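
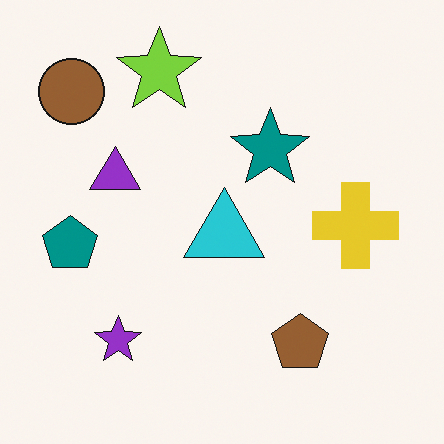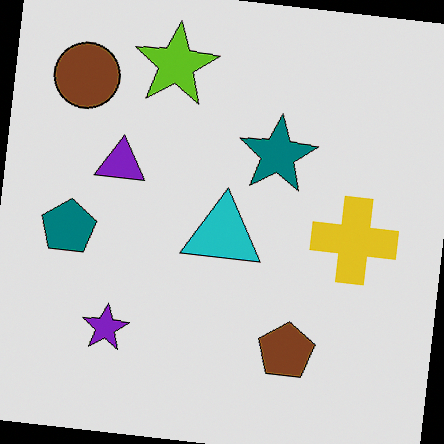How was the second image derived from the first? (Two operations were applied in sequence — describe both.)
This is the original image rotated clockwise by a small amount, then moderately posterized.

Every shape is tilted by the same angle and the image corners show triangular fill wedges — a whole-image rotation by a non-right angle. Each flat color has snapped to a coarser quantized level — most visibly, the near-white background has dropped to a flat grey.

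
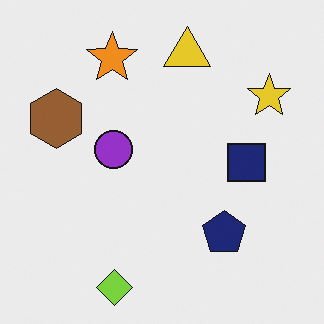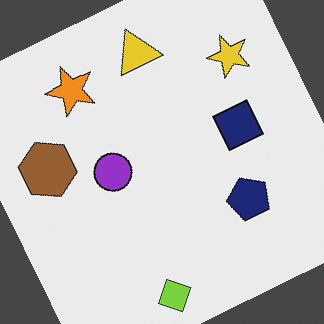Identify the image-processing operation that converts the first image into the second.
Rotated counter-clockwise by a clearly visible amount.

Every shape is tilted by the same angle and the image corners show triangular fill wedges — a whole-image rotation by a non-right angle.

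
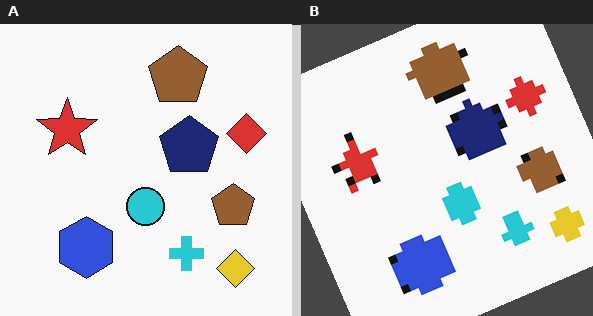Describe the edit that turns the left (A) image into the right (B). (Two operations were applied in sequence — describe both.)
The transformation is: moderately pixelated, then rotated counter-clockwise by a clearly visible amount.

Shapes are reduced to large square blocks; fine edges and outlines are lost — a downscale-then-upscale (mosaic) effect. Every shape is tilted by the same angle and the image corners show triangular fill wedges — a whole-image rotation by a non-right angle.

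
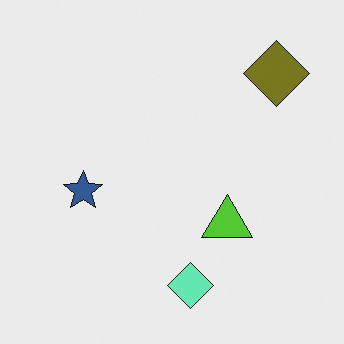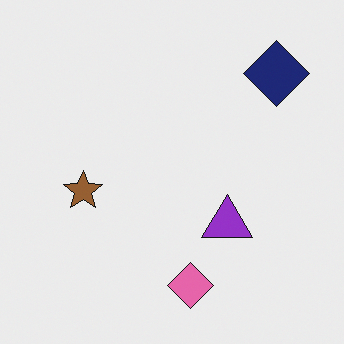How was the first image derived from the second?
The transformation is: hue-shifted through roughly half the color wheel.

Every shape's color has rotated by the same amount around the hue wheel — a uniform hue shift.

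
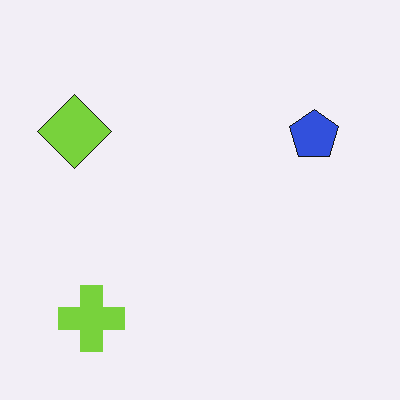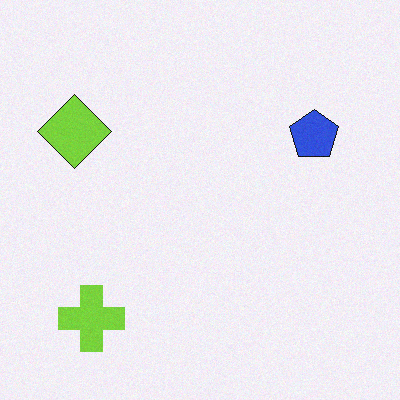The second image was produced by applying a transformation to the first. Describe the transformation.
This is the original image degraded with subtle gaussian noise.

Random speckle covers the whole image, including the flat background.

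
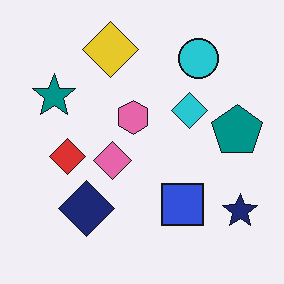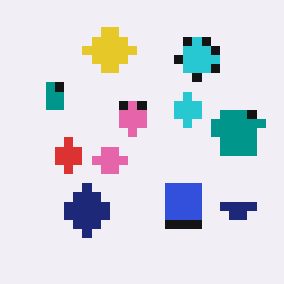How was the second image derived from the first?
The transformation is: coarsely pixelated.

Shapes are reduced to large square blocks; fine edges and outlines are lost — a downscale-then-upscale (mosaic) effect.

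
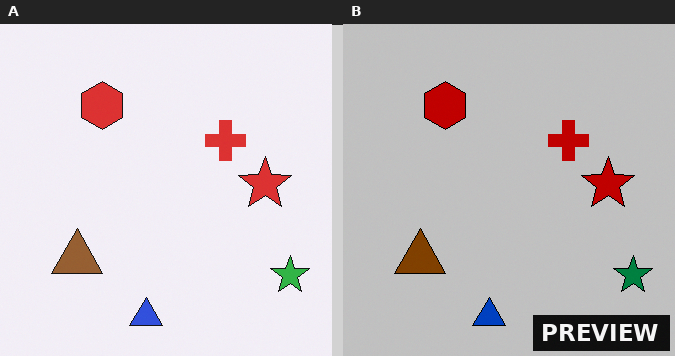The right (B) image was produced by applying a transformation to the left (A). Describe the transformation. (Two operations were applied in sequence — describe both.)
The right (B) image is the left (A) heavily posterized to just a handful of flat colors, then watermarked with the text "PREVIEW" in the lower-right corner.

Each flat color has snapped to a coarser quantized level — most visibly, the near-white background has dropped to a flat grey. A dark label reading "PREVIEW" appears in the lower-right corner.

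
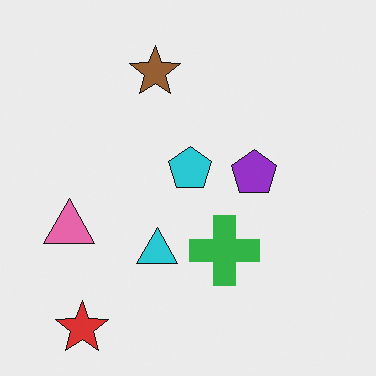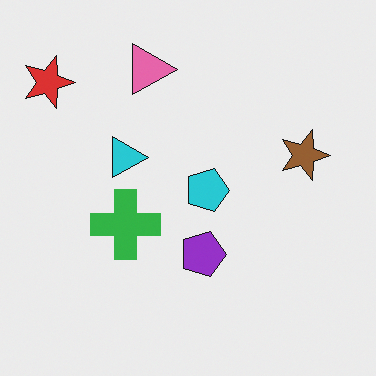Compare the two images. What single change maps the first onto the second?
This is the original image rotated 90° clockwise.

The red star sits in the bottom-left of the first image and the top-left of the second — consistent with a whole-image 90° clockwise rotation.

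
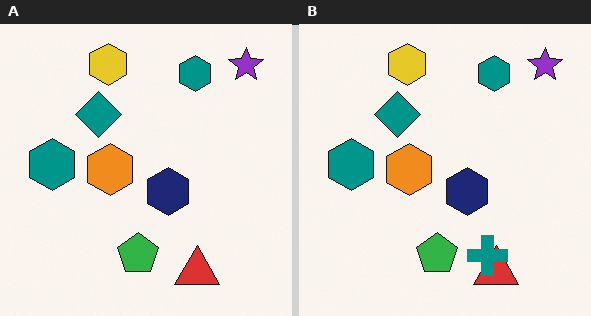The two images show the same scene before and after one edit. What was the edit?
The image was overlaid with an additional teal cross.

A teal cross appears in the right (B) image that is absent from the left (A).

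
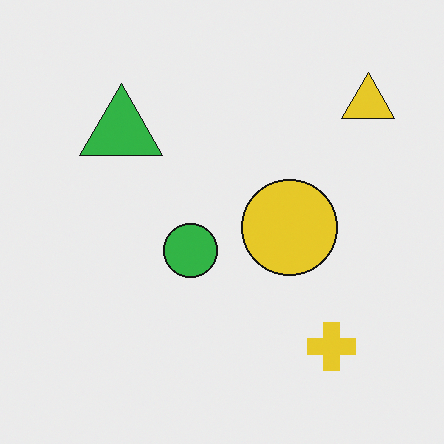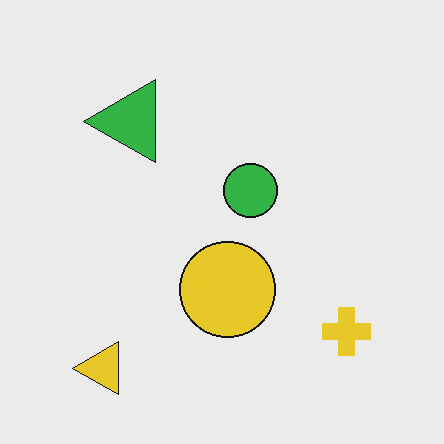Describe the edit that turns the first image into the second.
Transposed (reflected across the top-left ↔ bottom-right diagonal).

Shapes have swapped their row and column positions — what was in the top-right is now in the bottom-left — a diagonal reflection.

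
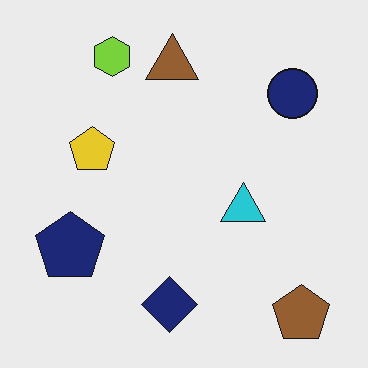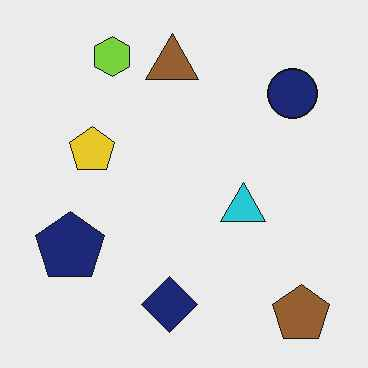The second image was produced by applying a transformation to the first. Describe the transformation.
The transformation is: given moderate JPEG compression.

Blocky 8×8 compression artifacts appear around shape edges and the flat background shows ringing — characteristic JPEG degradation.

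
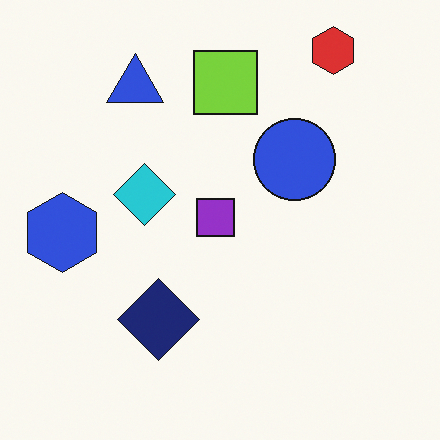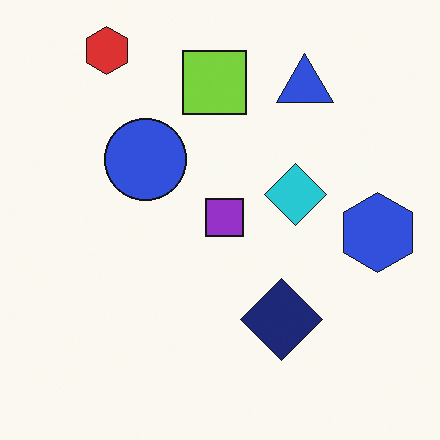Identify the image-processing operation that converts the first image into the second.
The image was flipped horizontally (left ↔ right).

The blue hexagon is in the left of the first image and the right of the second — shapes on opposite sides of the vertical midline have swapped in a mirror flip.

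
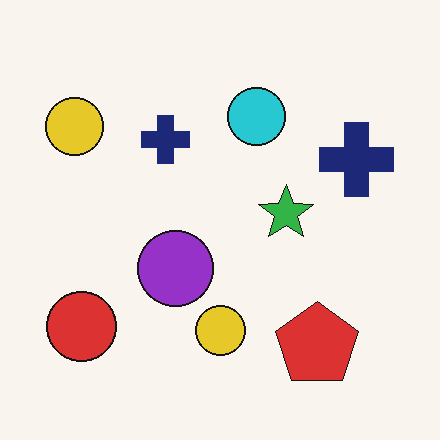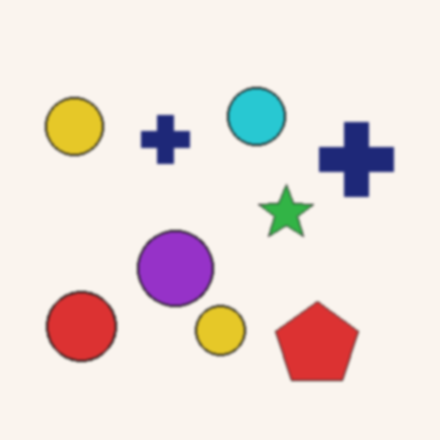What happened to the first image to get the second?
Slightly softened.

Shape edges and outlines are uniformly softened across the whole image.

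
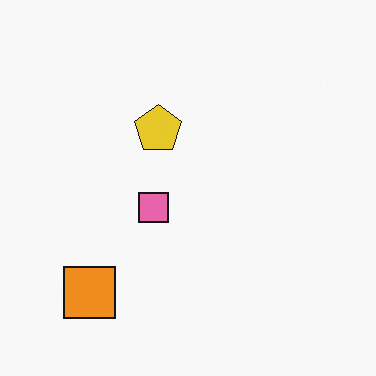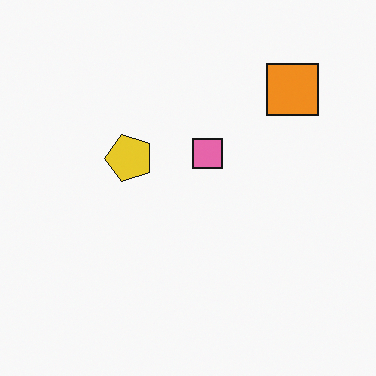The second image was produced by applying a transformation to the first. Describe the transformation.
The transformation is: transposed (reflected across the top-left ↔ bottom-right diagonal).

Shapes have swapped their row and column positions — what was in the top-right is now in the bottom-left — a diagonal reflection.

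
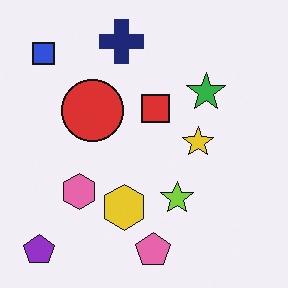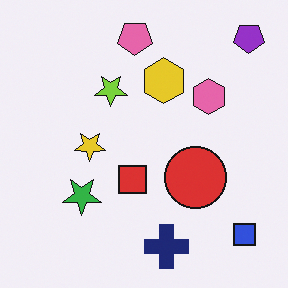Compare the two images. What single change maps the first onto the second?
The image was rotated 180°.

The purple pentagon sits in the bottom-left of the first image and the top-right of the second — consistent with a whole-image 180° rotation.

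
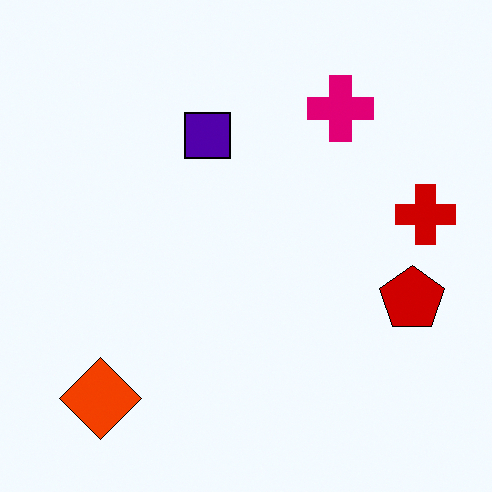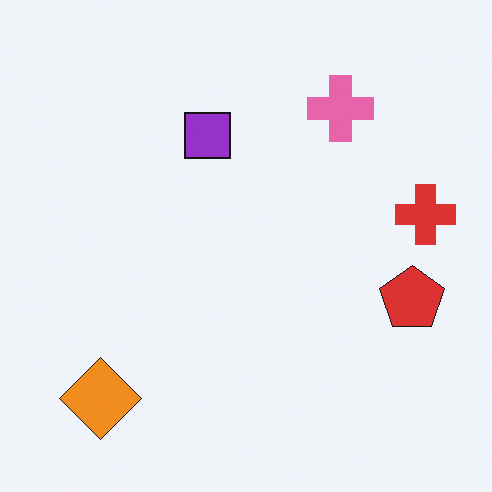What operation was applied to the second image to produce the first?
The image was boosted in contrast.

Tones are pushed away from mid-grey across the whole image — a global contrast change.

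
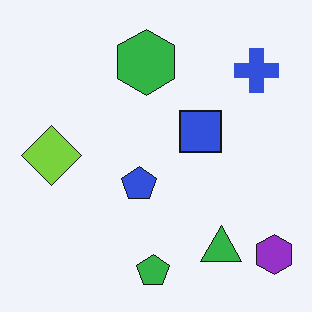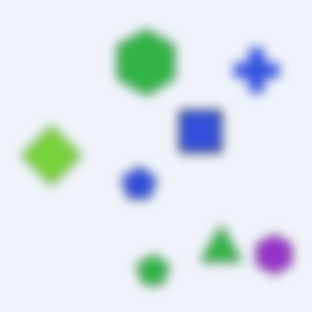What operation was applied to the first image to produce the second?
It was heavily blurred.

Shape edges and outlines are uniformly softened across the whole image.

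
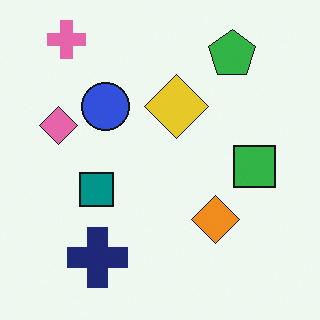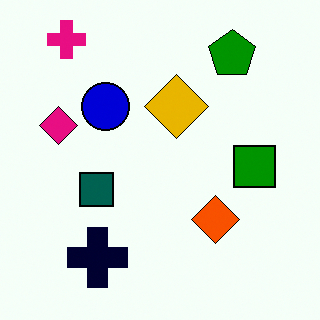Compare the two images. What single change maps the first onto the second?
The transformation is: given much higher contrast.

Tones are pushed away from mid-grey across the whole image — a global contrast change.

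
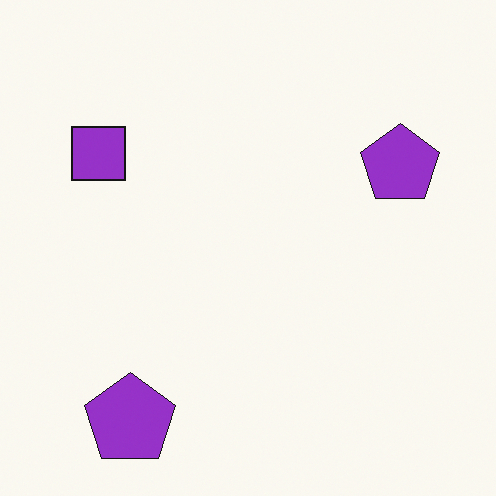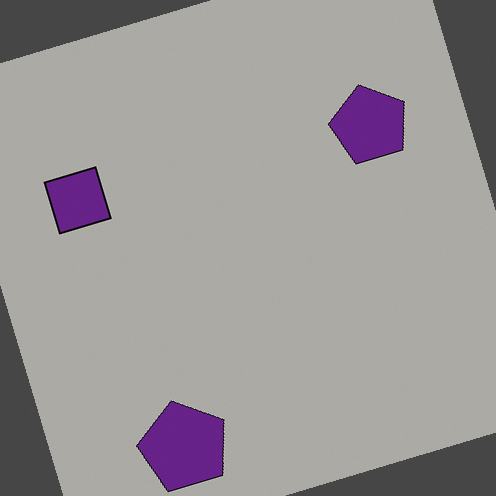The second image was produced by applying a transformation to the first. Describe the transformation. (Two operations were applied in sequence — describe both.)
The image was noticeably darkened, then rotated counter-clockwise by a moderate amount.

Every pixel — background and shapes alike — is uniformly darkened. Every shape is tilted by the same angle and the image corners show triangular fill wedges — a whole-image rotation by a non-right angle.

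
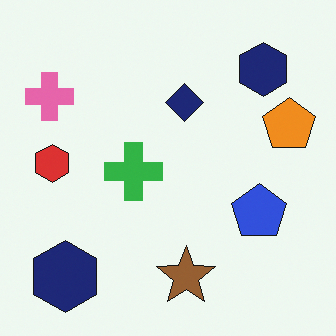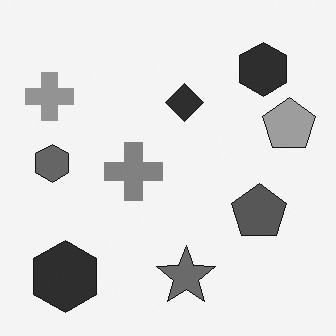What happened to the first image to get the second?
The image was converted to grayscale.

All color is removed — every shape is now a shade of grey.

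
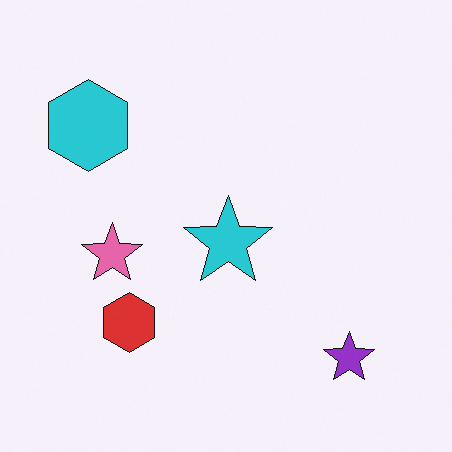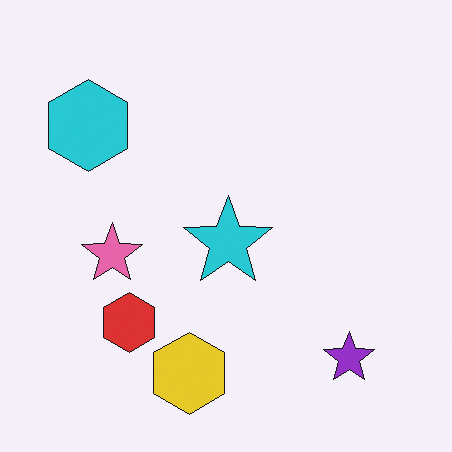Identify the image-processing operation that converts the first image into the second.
The image was overlaid with an additional yellow hexagon.

A yellow hexagon appears in the second image that is absent from the first.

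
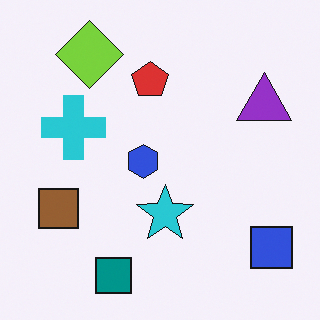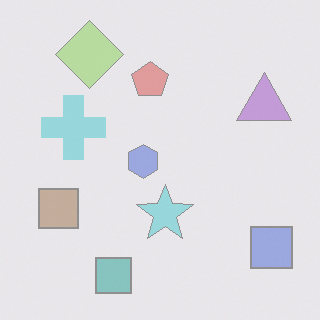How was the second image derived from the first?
The second image is the first washed out (contrast reduced).

Tones are pushed toward mid-grey across the whole image — a global contrast change.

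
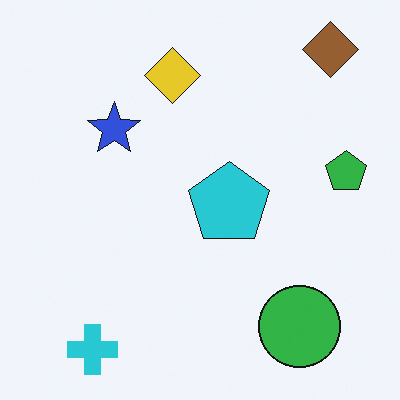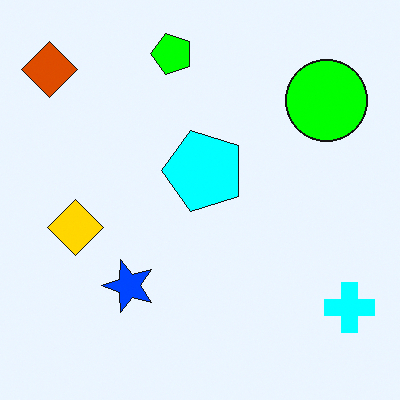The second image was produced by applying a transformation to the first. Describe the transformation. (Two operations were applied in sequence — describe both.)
The image was made much more vivid (saturation change), then rotated 90° counter-clockwise.

All colors are more vivid — a global saturation change. The brown diamond sits in the top-right of the first image and the top-left of the second — consistent with a whole-image 90° counter-clockwise rotation.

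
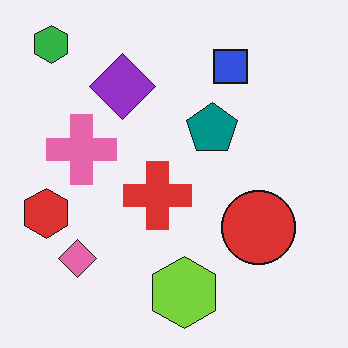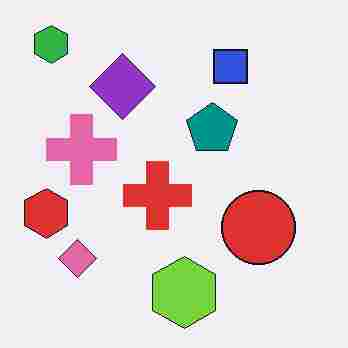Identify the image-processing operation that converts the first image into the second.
Degraded with heavy JPEG compression.

Blocky 8×8 compression artifacts appear around shape edges and the flat background shows ringing — characteristic JPEG degradation.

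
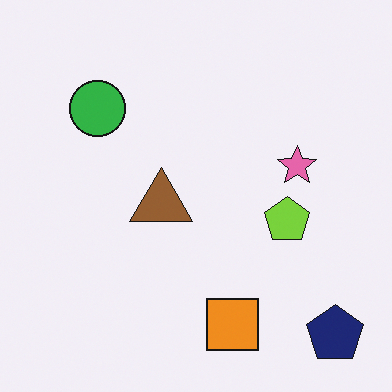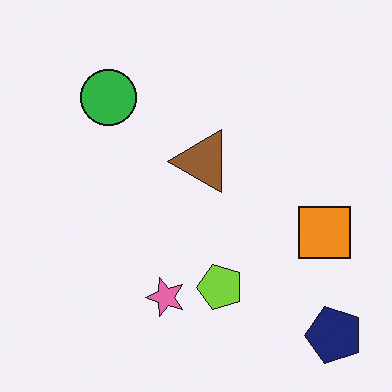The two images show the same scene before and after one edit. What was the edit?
It was transposed (reflected across the top-left ↔ bottom-right diagonal).

Shapes have swapped their row and column positions — what was in the top-right is now in the bottom-left — a diagonal reflection.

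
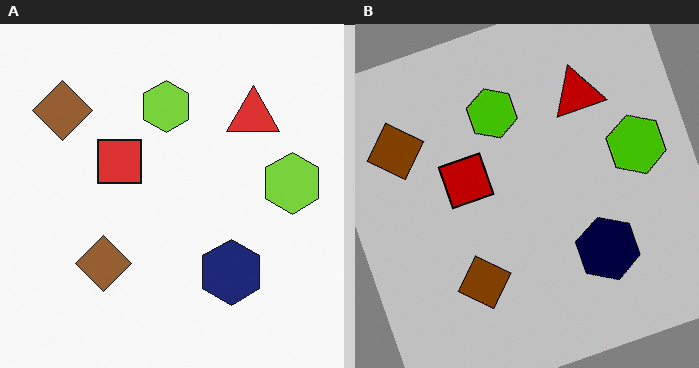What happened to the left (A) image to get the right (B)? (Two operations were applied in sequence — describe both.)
Rotated counter-clockwise by a clearly visible amount, then aggressively posterized.

Every shape is tilted by the same angle and the image corners show triangular fill wedges — a whole-image rotation by a non-right angle. Each flat color has snapped to a coarser quantized level — most visibly, the near-white background has dropped to a flat grey.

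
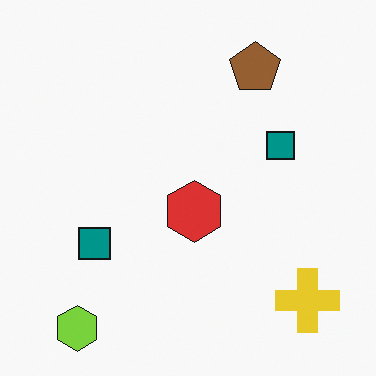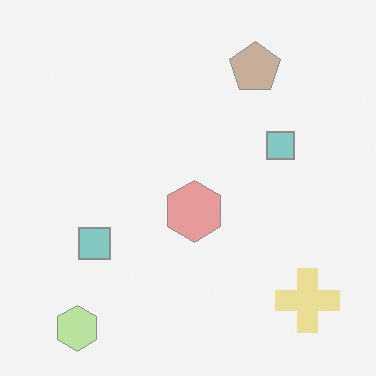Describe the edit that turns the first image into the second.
This is the original image given much lower contrast.

Tones are pushed toward mid-grey across the whole image — a global contrast change.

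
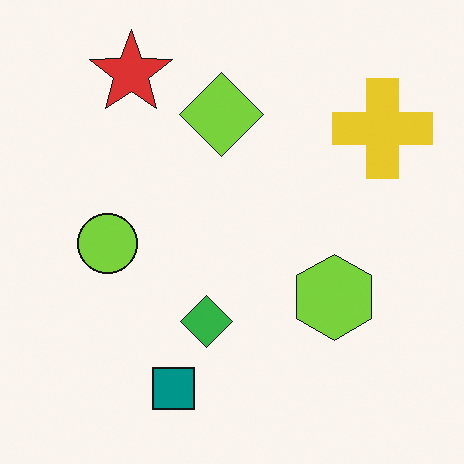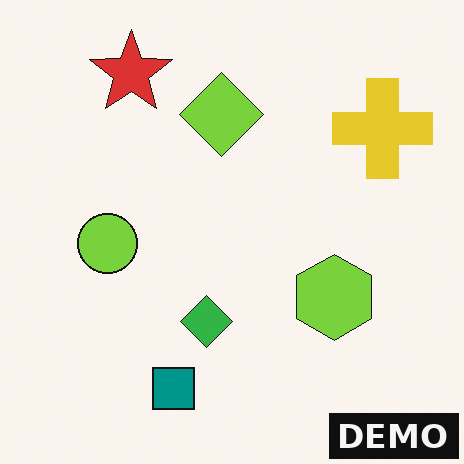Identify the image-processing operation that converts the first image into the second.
This is the original image watermarked with the text "DEMO" in the lower-right corner.

A dark label reading "DEMO" appears in the lower-right corner.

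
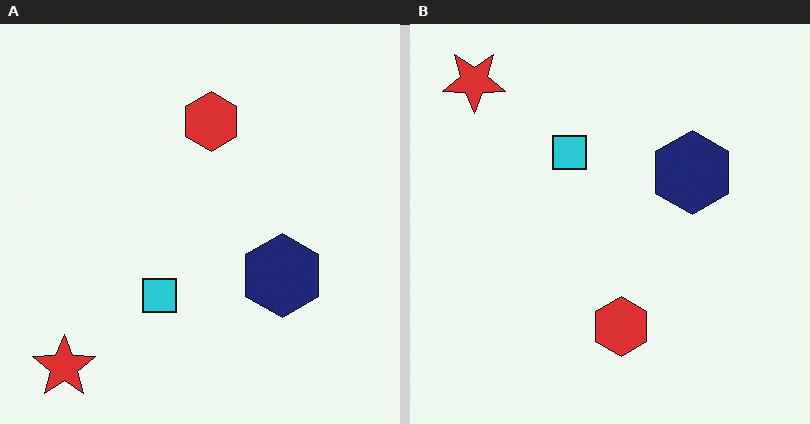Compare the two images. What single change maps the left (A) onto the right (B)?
The image was flipped vertically (top ↔ bottom).

The red star is in the bottom-left of the left (A) image and the top-left of the right (B) — shapes on opposite sides of the horizontal midline have swapped in a mirror flip.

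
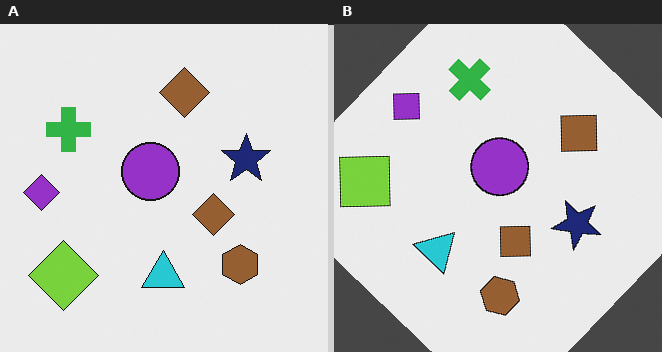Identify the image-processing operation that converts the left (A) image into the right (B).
Rotated clockwise by a large amount — several tens of degrees.

Every shape is tilted by the same angle and the image corners show triangular fill wedges — a whole-image rotation by a non-right angle.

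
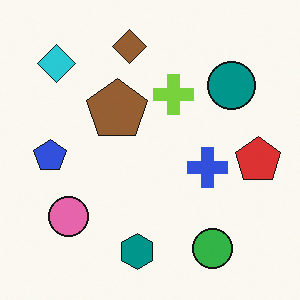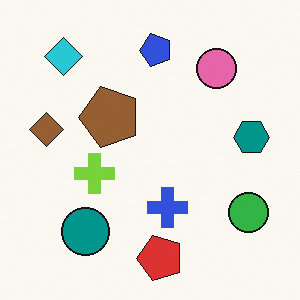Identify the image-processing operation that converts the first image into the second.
The image was transposed (reflected across the top-left ↔ bottom-right diagonal).

Shapes have swapped their row and column positions — what was in the top-right is now in the bottom-left — a diagonal reflection.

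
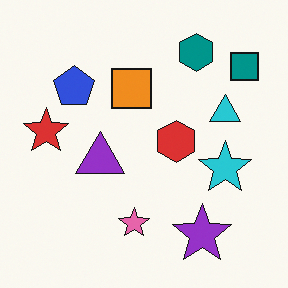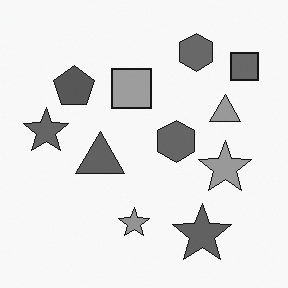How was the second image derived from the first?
The transformation is: converted to grayscale.

All color is removed — every shape is now a shade of grey.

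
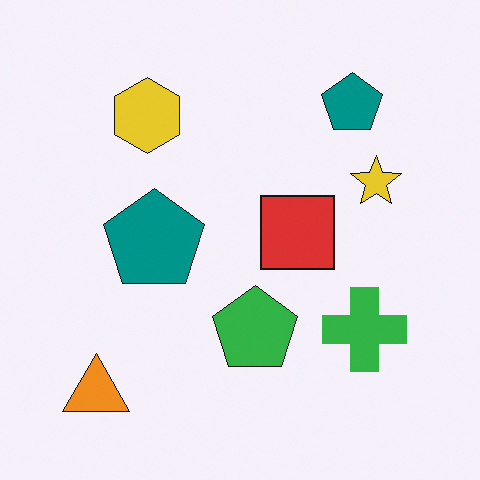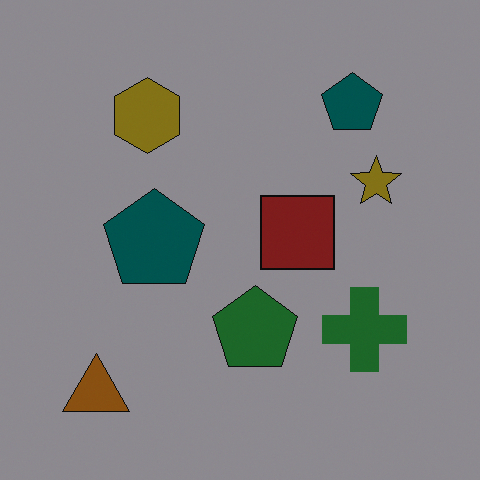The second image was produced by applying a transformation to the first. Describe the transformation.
The image was substantially darkened.

Every pixel — background and shapes alike — is uniformly darkened.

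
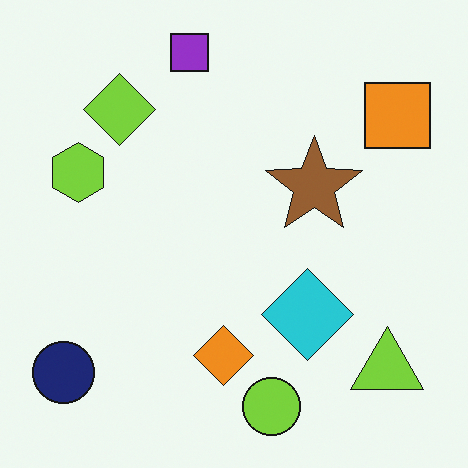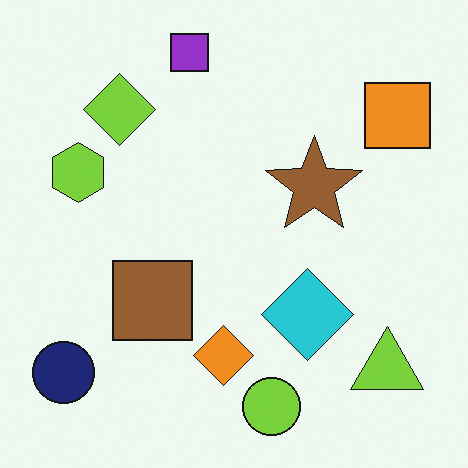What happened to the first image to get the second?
The image was overlaid with an additional brown square.

A brown square appears in the second image that is absent from the first.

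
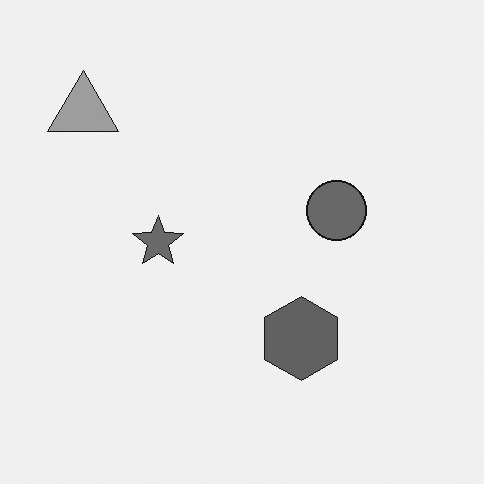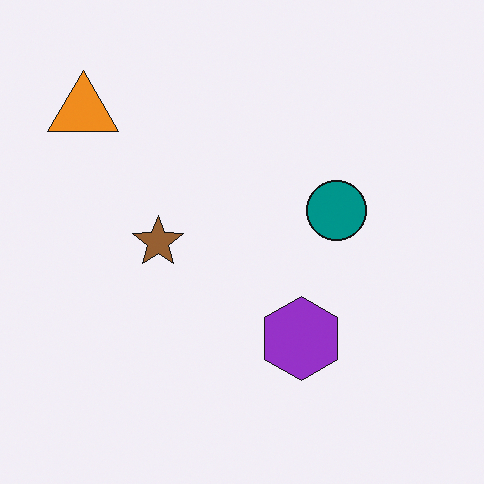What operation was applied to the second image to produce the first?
This is the original image converted to grayscale.

All color is removed — every shape is now a shade of grey.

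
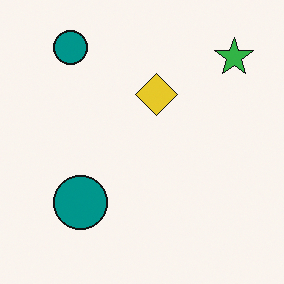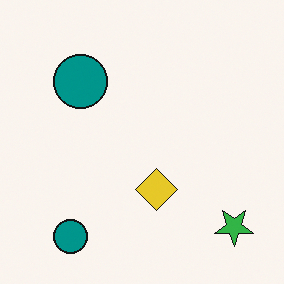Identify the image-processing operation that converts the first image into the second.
The image was flipped vertically (top ↔ bottom).

The green star is in the top-right of the first image and the bottom-right of the second — shapes on opposite sides of the horizontal midline have swapped in a mirror flip.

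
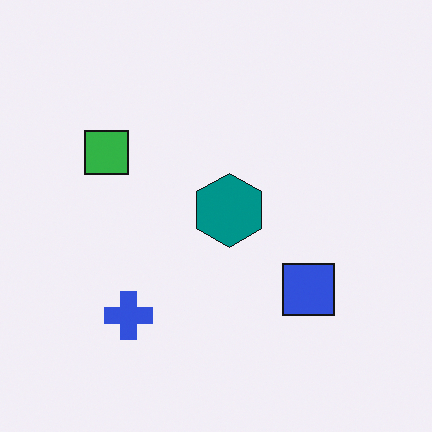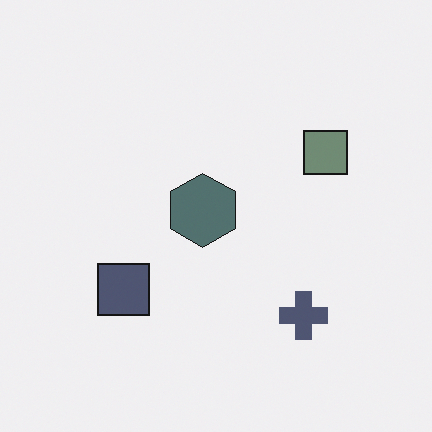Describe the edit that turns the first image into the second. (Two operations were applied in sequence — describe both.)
It was heavily desaturated, then flipped horizontally (left ↔ right).

All colors are more muted and greyish — a global saturation change. The green square is in the left of the first image and the right of the second — shapes on opposite sides of the vertical midline have swapped in a mirror flip.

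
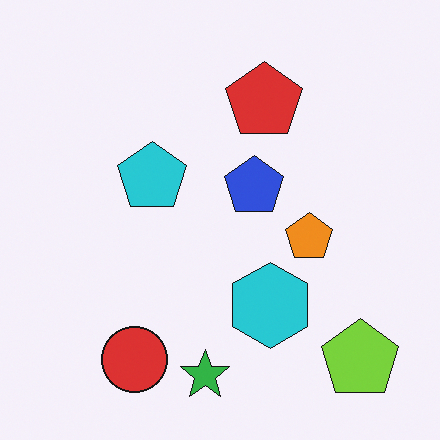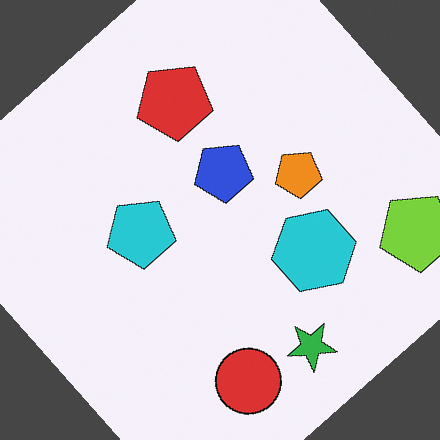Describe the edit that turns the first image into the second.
This is the original image rotated counter-clockwise by a large amount — several tens of degrees.

Every shape is tilted by the same angle and the image corners show triangular fill wedges — a whole-image rotation by a non-right angle.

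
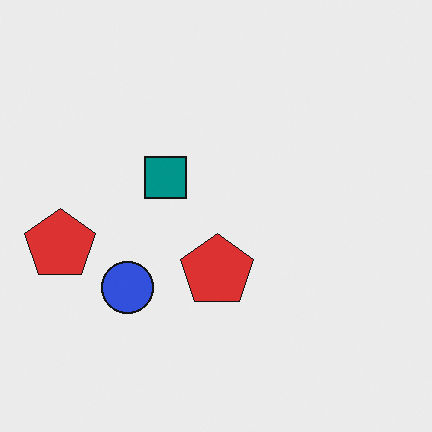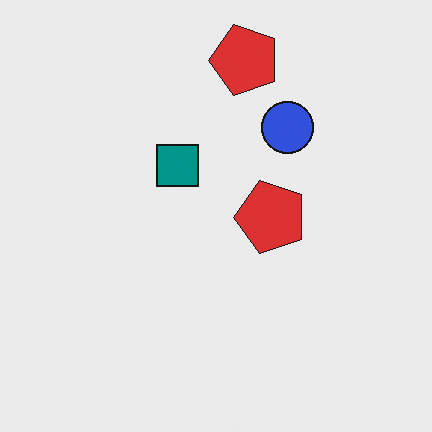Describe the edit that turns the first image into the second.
Transposed (reflected across the top-left ↔ bottom-right diagonal).

Shapes have swapped their row and column positions — what was in the top-right is now in the bottom-left — a diagonal reflection.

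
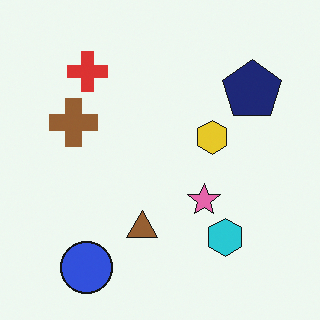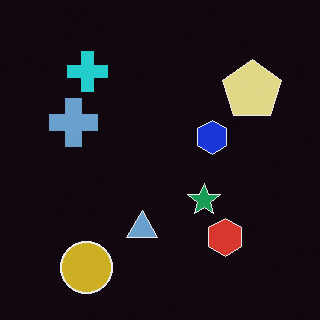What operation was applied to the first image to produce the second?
The transformation is: color-inverted (negative).

The light background has become dark and every shape's color is its complement — a photographic negative.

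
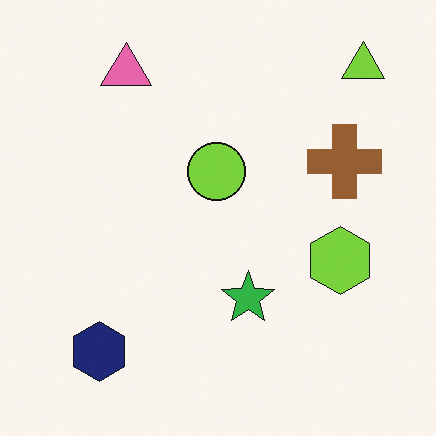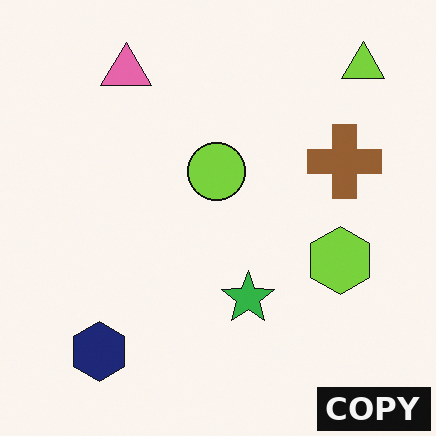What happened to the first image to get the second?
The second image is the first watermarked with the text "COPY" in the lower-right corner.

A dark label reading "COPY" appears in the lower-right corner.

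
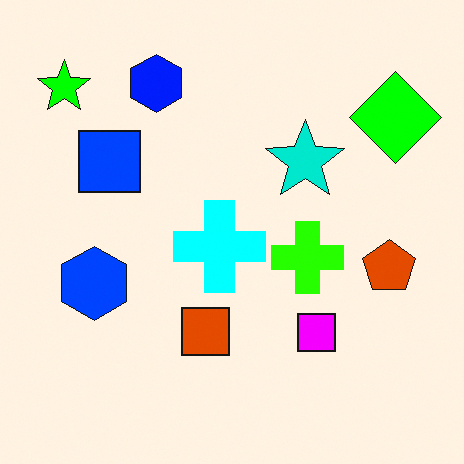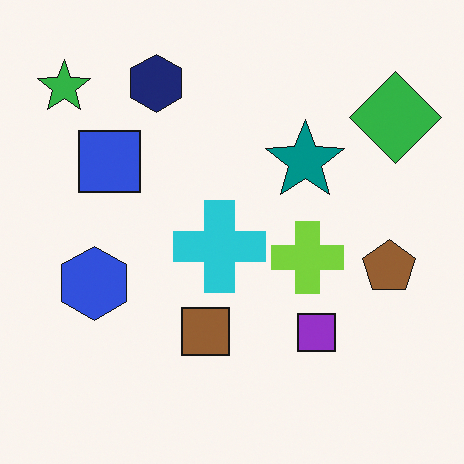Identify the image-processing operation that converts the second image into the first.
The image was heavily oversaturated.

All colors are more vivid — a global saturation change.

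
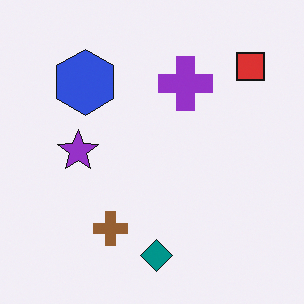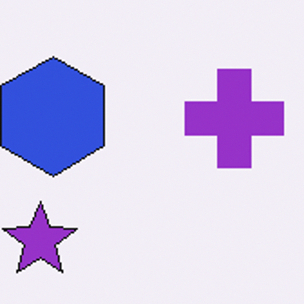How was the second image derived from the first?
The second image is the first cropped to a noticeably smaller region and rescaled.

The visible shapes are larger and the field of view is narrower; shapes near the original edges may be partly or wholly outside the frame — a crop-and-rescale.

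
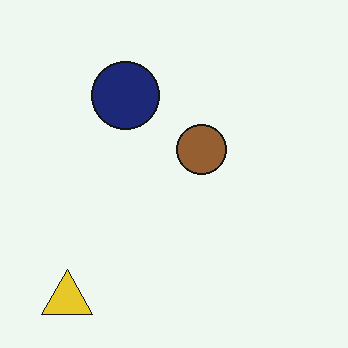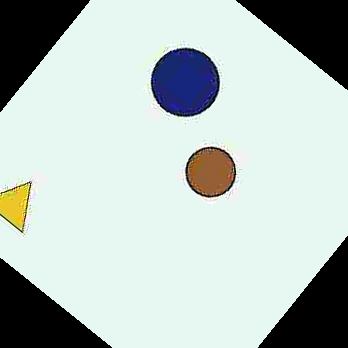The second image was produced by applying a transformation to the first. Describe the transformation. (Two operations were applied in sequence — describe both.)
Heavily JPEG-compressed with obvious blocking artifacts, then rotated clockwise by a large amount — several tens of degrees.

Blocky 8×8 compression artifacts appear around shape edges and the flat background shows ringing — characteristic JPEG degradation. Every shape is tilted by the same angle and the image corners show triangular fill wedges — a whole-image rotation by a non-right angle.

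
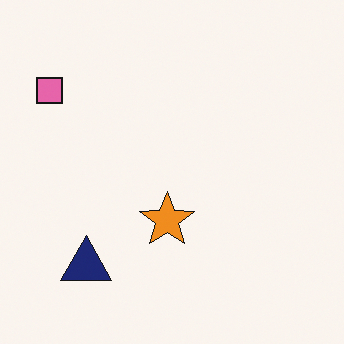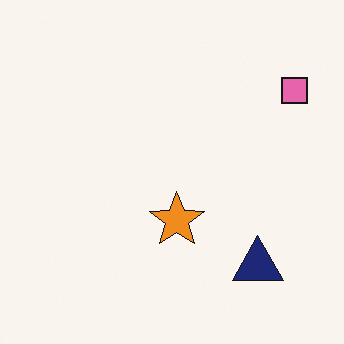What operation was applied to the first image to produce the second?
It was flipped horizontally (left ↔ right).

The pink square is in the top-left of the first image and the top-right of the second — shapes on opposite sides of the vertical midline have swapped in a mirror flip.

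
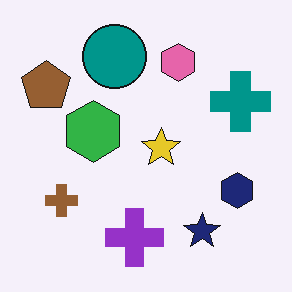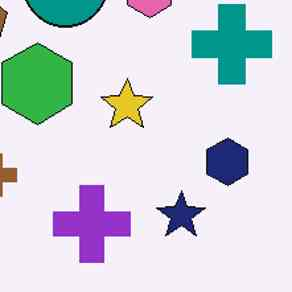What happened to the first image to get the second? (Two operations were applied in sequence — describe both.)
The image was cropped slightly and scaled back up, then JPEG-compressed with visible artifacts.

The visible shapes are larger and the field of view is narrower; shapes near the original edges may be partly or wholly outside the frame — a crop-and-rescale. Blocky 8×8 compression artifacts appear around shape edges and the flat background shows ringing — characteristic JPEG degradation.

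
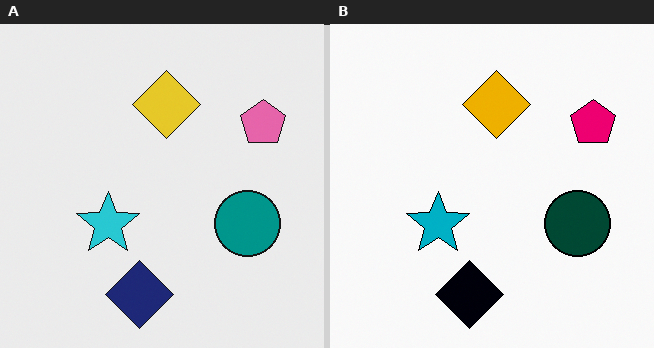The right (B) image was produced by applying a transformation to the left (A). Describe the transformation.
The transformation is: given much higher contrast.

Tones are pushed away from mid-grey across the whole image — a global contrast change.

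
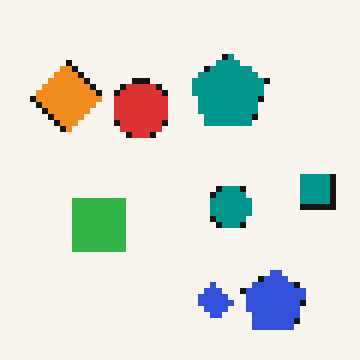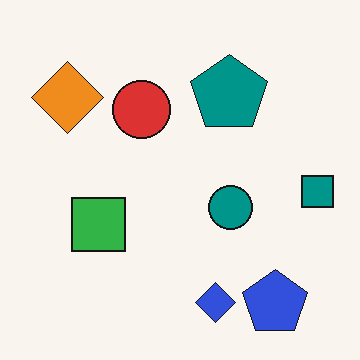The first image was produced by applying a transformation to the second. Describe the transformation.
The image was moderately pixelated.

Shapes are reduced to large square blocks; fine edges and outlines are lost — a downscale-then-upscale (mosaic) effect.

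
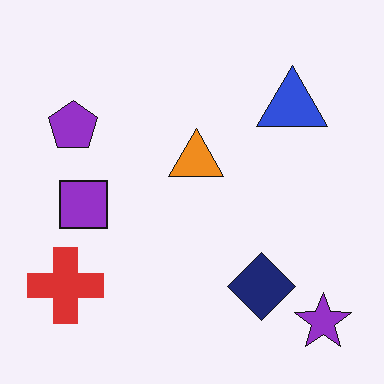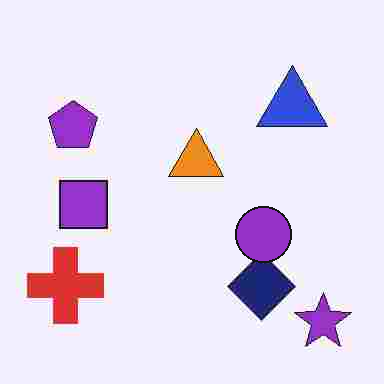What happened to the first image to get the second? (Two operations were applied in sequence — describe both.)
The image was degraded with heavy JPEG compression, then overlaid with an additional purple circle.

Blocky 8×8 compression artifacts appear around shape edges and the flat background shows ringing — characteristic JPEG degradation. A purple circle appears in the second image that is absent from the first.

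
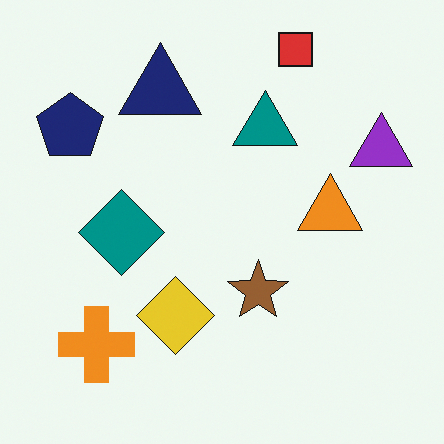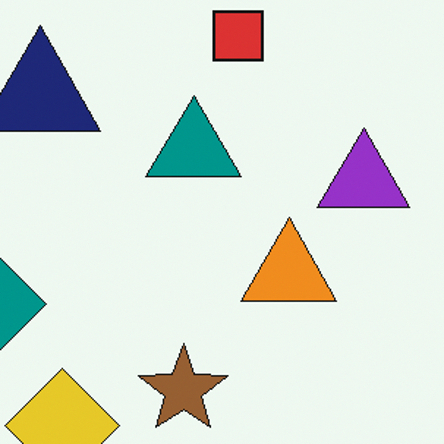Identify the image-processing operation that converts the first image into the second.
The image was cropped slightly and scaled back up.

The visible shapes are larger and the field of view is narrower; shapes near the original edges may be partly or wholly outside the frame — a crop-and-rescale.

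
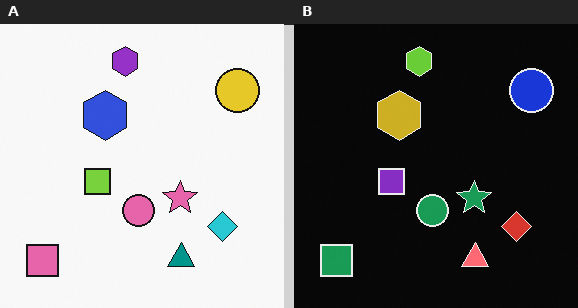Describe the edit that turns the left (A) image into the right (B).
Color-inverted (negative).

The light background has become dark and every shape's color is its complement — a photographic negative.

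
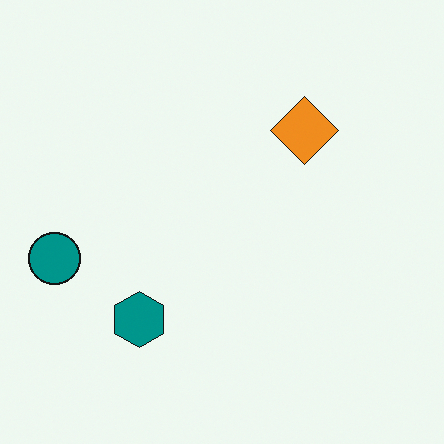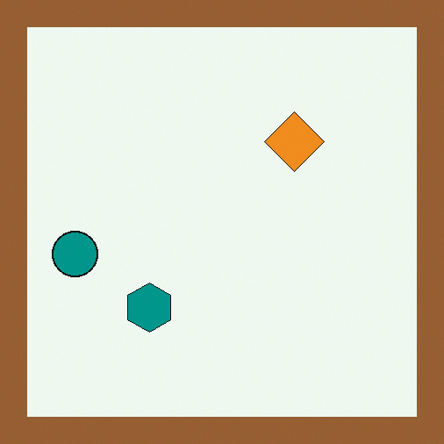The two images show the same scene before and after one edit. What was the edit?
This is the original image framed with a brown border.

A solid brown frame runs around the edge of the second image, with the content slightly shrunk inside it.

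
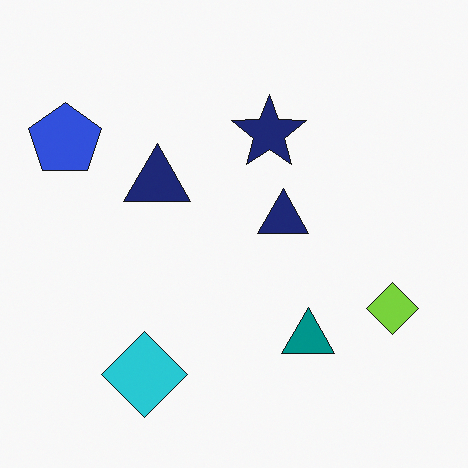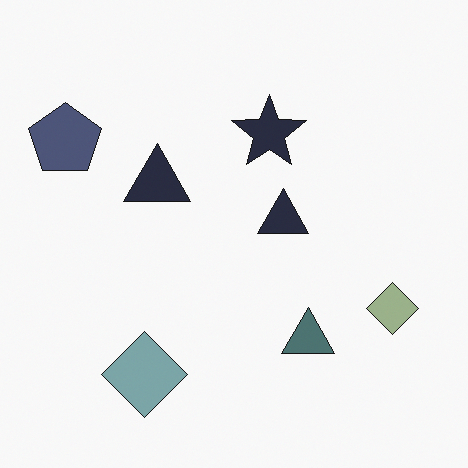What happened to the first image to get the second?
Made much more muted (saturation change).

All colors are more muted and greyish — a global saturation change.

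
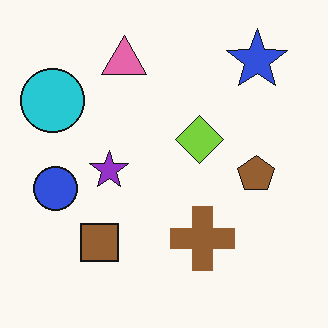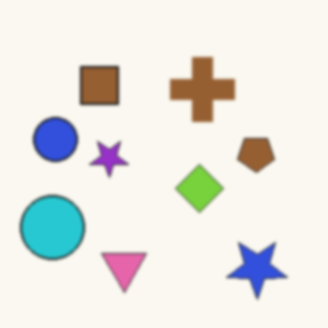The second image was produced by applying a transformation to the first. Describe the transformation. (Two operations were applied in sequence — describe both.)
The second image is the first flipped vertically (top ↔ bottom), then slightly softened.

The blue star is in the top-right of the first image and the bottom-right of the second — shapes on opposite sides of the horizontal midline have swapped in a mirror flip. Shape edges and outlines are uniformly softened across the whole image.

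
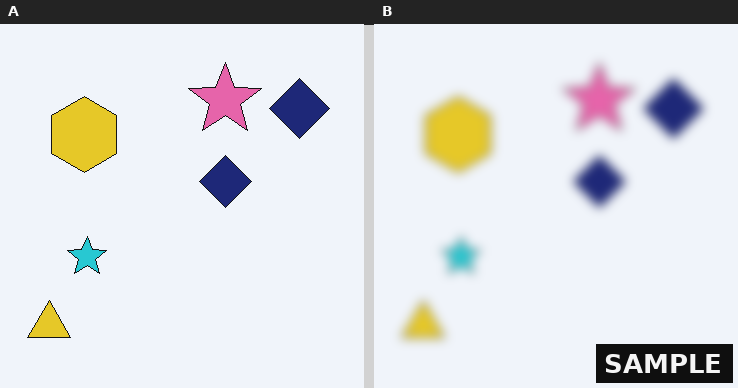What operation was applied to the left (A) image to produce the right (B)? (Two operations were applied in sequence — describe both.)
The right (B) image is the left (A) heavily blurred, then watermarked with the text "SAMPLE" in the lower-right corner.

Shape edges and outlines are uniformly softened across the whole image. A dark label reading "SAMPLE" appears in the lower-right corner.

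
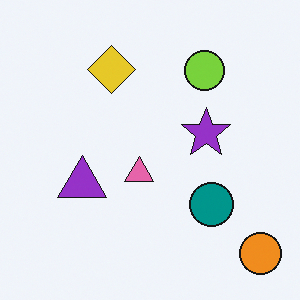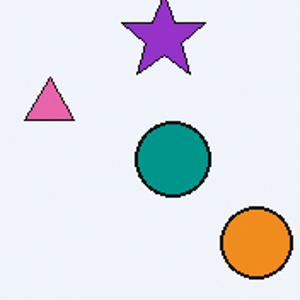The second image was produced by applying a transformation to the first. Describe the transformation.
The second image is the first cropped to a noticeably smaller region and rescaled.

The visible shapes are larger and the field of view is narrower; shapes near the original edges may be partly or wholly outside the frame — a crop-and-rescale.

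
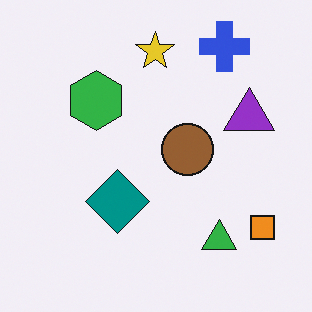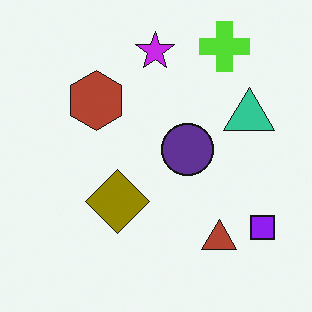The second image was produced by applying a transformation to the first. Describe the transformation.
Hue-shifted by a large amount.

Every shape's color has rotated by the same amount around the hue wheel — a uniform hue shift.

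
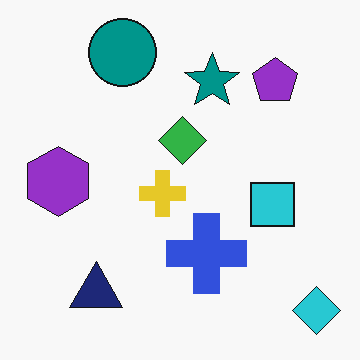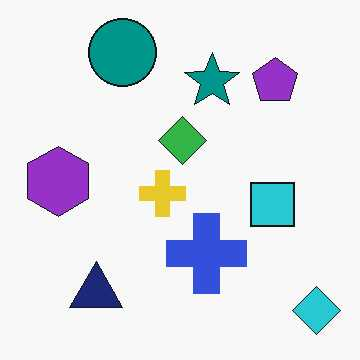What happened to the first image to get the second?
It was JPEG-compressed with visible artifacts.

Blocky 8×8 compression artifacts appear around shape edges and the flat background shows ringing — characteristic JPEG degradation.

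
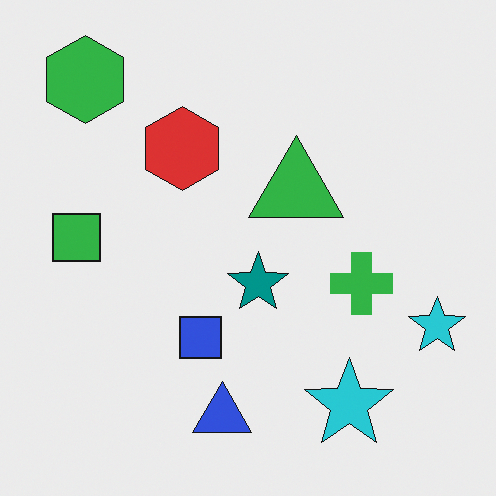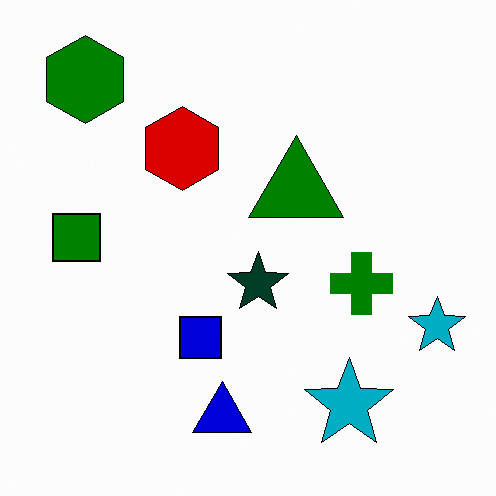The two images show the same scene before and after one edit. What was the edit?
Boosted in contrast.

Tones are pushed away from mid-grey across the whole image — a global contrast change.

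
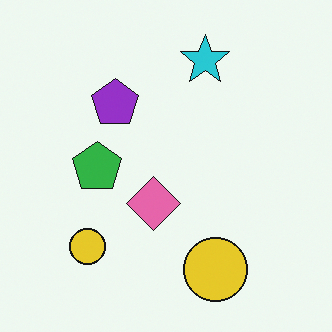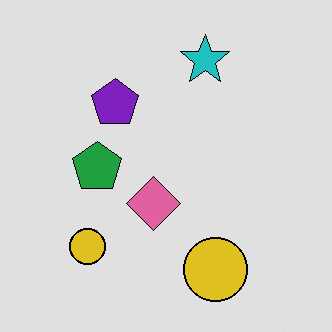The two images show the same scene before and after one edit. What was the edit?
It was posterized to a reduced palette.

Each flat color has snapped to a coarser quantized level — most visibly, the near-white background has dropped to a flat grey.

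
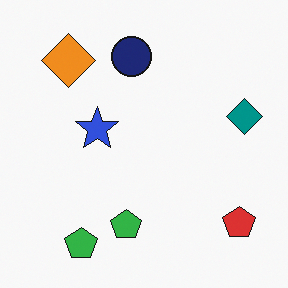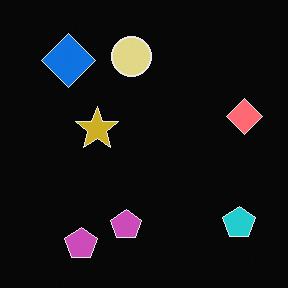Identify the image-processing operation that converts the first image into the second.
It was color-inverted (negative).

The light background has become dark and every shape's color is its complement — a photographic negative.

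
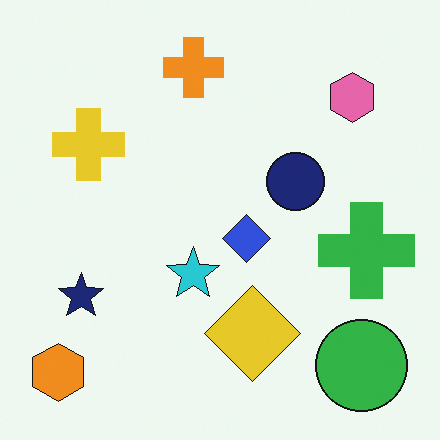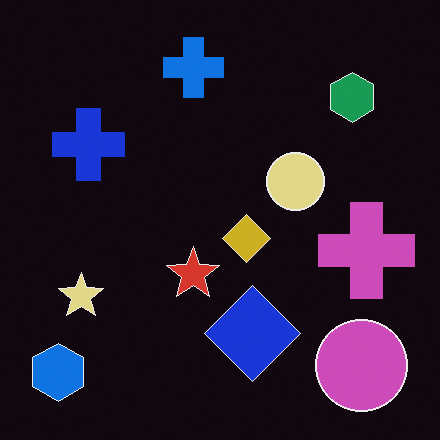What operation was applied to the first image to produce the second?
Color-inverted (negative).

The light background has become dark and every shape's color is its complement — a photographic negative.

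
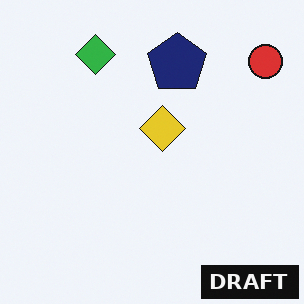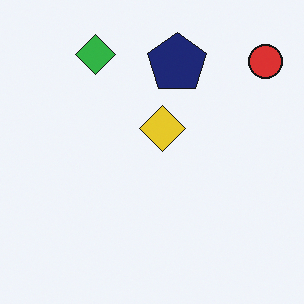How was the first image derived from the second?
Watermarked with the text "DRAFT" in the lower-right corner.

A dark label reading "DRAFT" appears in the lower-right corner.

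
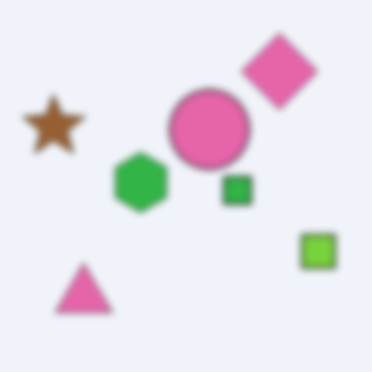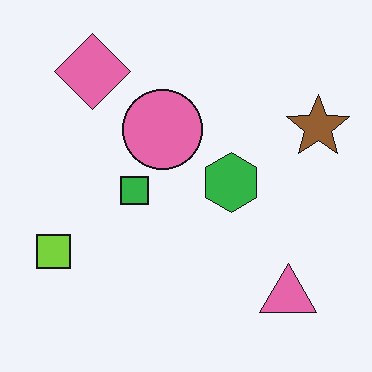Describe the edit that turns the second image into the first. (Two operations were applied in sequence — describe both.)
This is the original image flipped horizontally (left ↔ right), then noticeably gaussian-blurred.

The lime square is in the bottom-left of the second image and the bottom-right of the first — shapes on opposite sides of the vertical midline have swapped in a mirror flip. Shape edges and outlines are uniformly softened across the whole image.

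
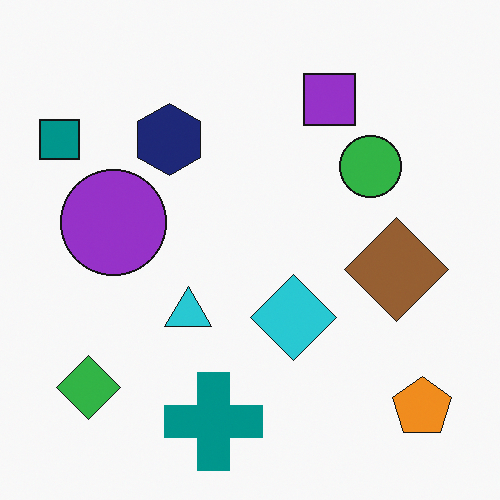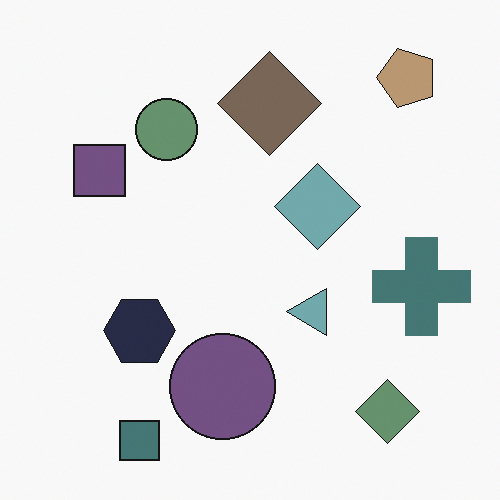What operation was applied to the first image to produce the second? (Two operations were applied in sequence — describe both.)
This is the original image rotated 90° counter-clockwise, then made much more muted (saturation change).

The orange pentagon sits in the bottom-right of the first image and the top-right of the second — consistent with a whole-image 90° counter-clockwise rotation. All colors are more muted and greyish — a global saturation change.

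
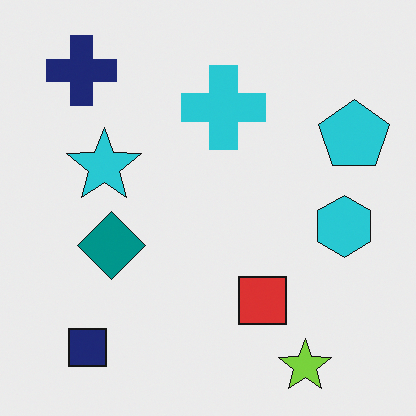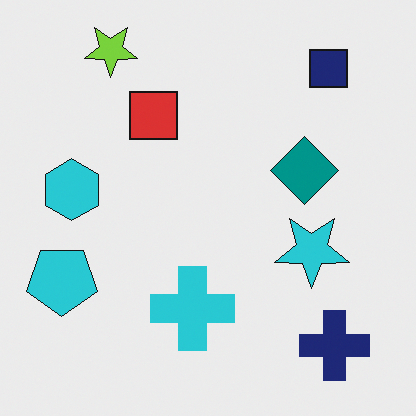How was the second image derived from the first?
The transformation is: rotated 180°.

The navy cross sits in the top-left of the first image and the bottom-right of the second — consistent with a whole-image 180° rotation.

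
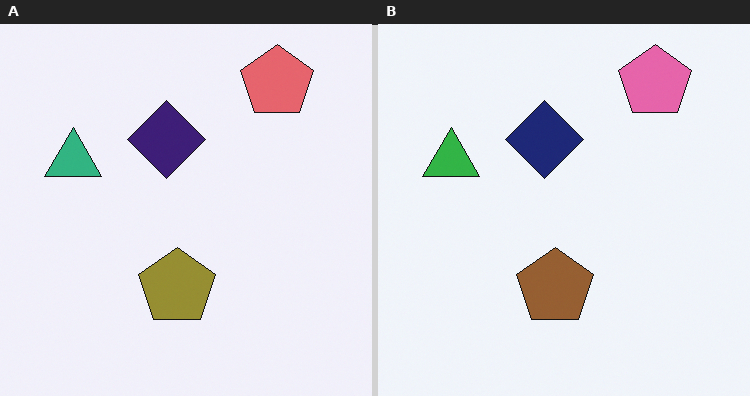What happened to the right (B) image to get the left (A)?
This is the original image hue-shifted by a small amount.

Every shape's color has rotated by the same amount around the hue wheel — a uniform hue shift.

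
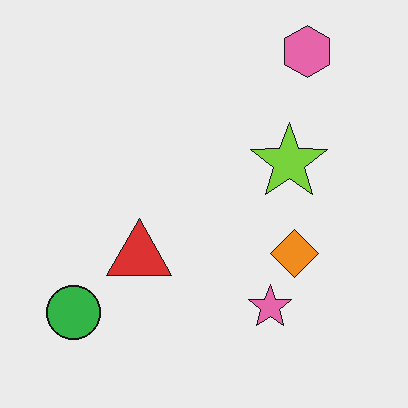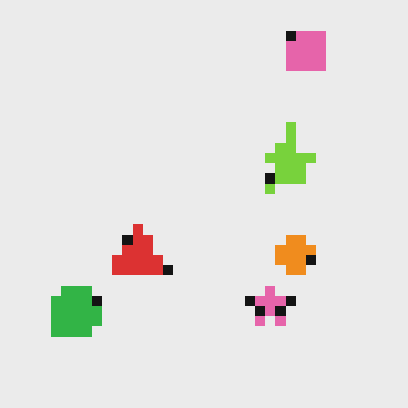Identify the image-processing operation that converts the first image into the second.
The transformation is: heavily pixelated into large blocks.

Shapes are reduced to large square blocks; fine edges and outlines are lost — a downscale-then-upscale (mosaic) effect.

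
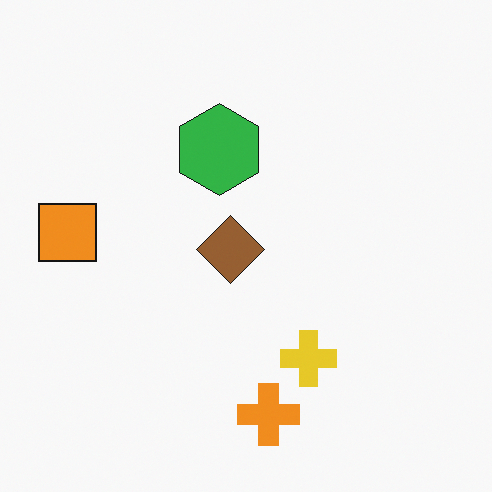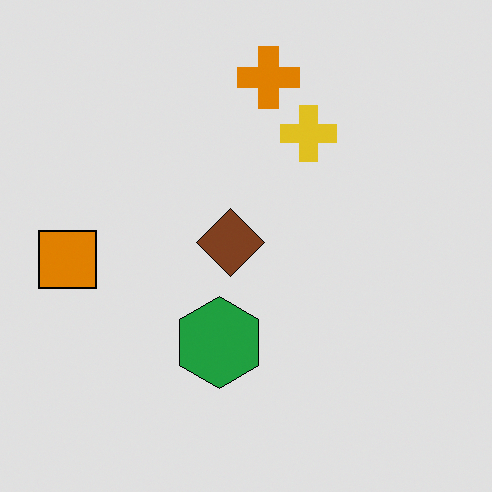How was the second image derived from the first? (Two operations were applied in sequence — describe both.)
Posterized to a reduced palette, then flipped vertically (top ↔ bottom).

Each flat color has snapped to a coarser quantized level — most visibly, the near-white background has dropped to a flat grey. The orange cross is in the bottom of the first image and the top of the second — shapes on opposite sides of the horizontal midline have swapped in a mirror flip.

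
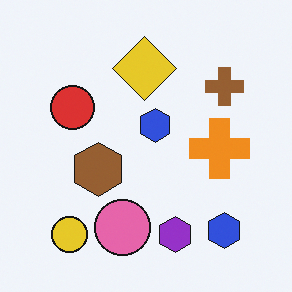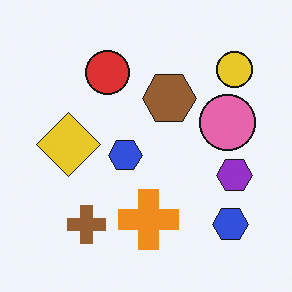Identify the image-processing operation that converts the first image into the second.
The second image is the first transposed (reflected across the top-left ↔ bottom-right diagonal).

Shapes have swapped their row and column positions — what was in the top-right is now in the bottom-left — a diagonal reflection.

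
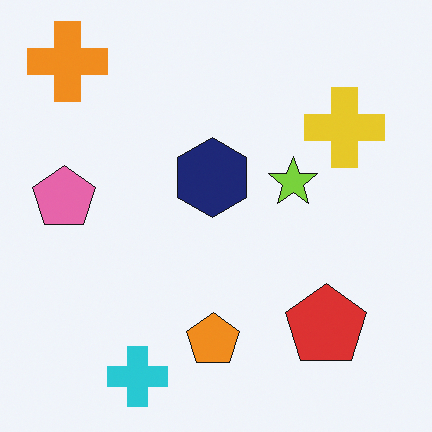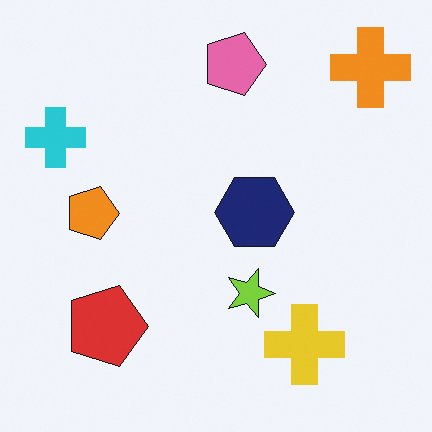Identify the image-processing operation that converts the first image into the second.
It was rotated 90° clockwise.

The orange cross sits in the top-left of the first image and the top-right of the second — consistent with a whole-image 90° clockwise rotation.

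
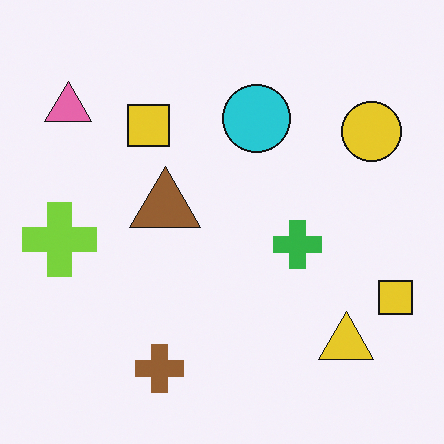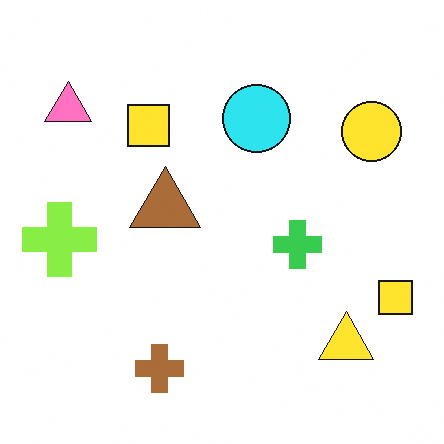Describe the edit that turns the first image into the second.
The second image is the first brightened a little.

Every pixel — background and shapes alike — is uniformly brightened.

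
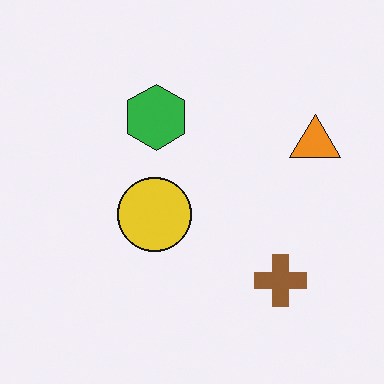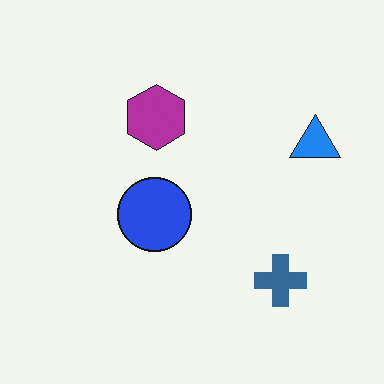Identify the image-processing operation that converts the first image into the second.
The second image is the first hue-shifted by a large amount.

Every shape's color has rotated by the same amount around the hue wheel — a uniform hue shift.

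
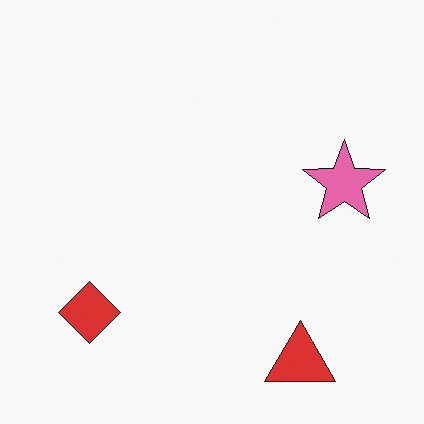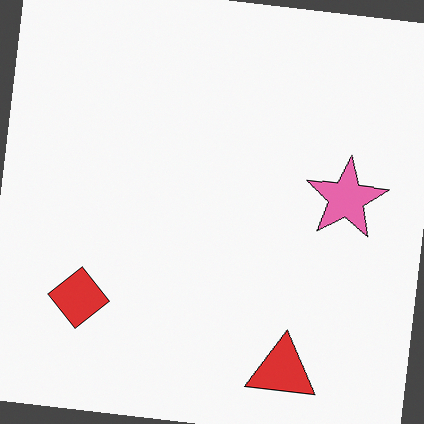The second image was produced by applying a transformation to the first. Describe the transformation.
This is the original image rotated clockwise by a small amount.

Every shape is tilted by the same angle and the image corners show triangular fill wedges — a whole-image rotation by a non-right angle.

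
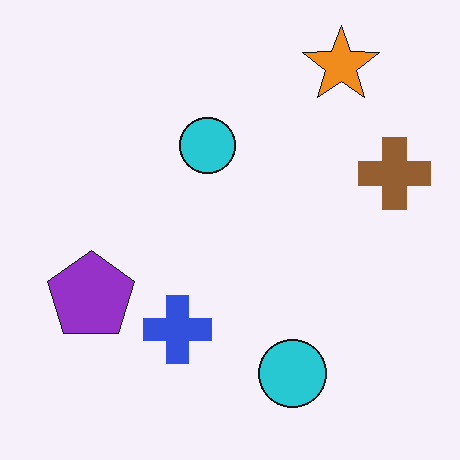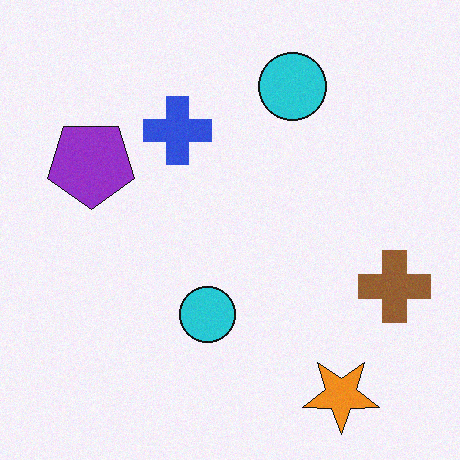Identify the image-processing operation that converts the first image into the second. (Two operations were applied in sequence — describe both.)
Degraded with light additive noise, then flipped vertically (top ↔ bottom).

Random speckle covers the whole image, including the flat background. The orange star is in the top-right of the first image and the bottom-right of the second — shapes on opposite sides of the horizontal midline have swapped in a mirror flip.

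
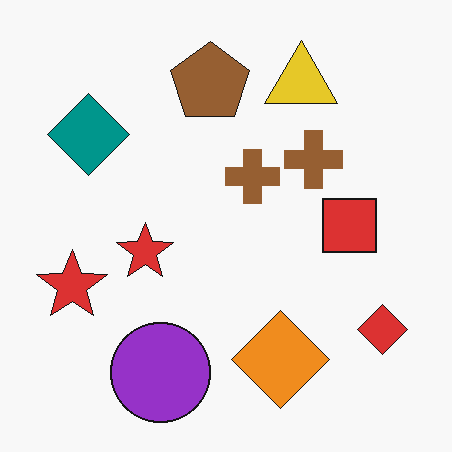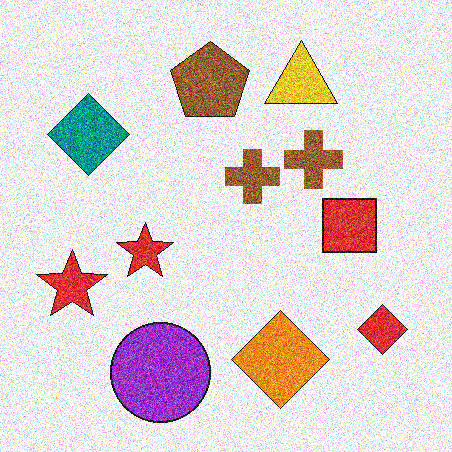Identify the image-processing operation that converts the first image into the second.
The second image is the first degraded with heavy additive noise.

Random speckle covers the whole image, including the flat background.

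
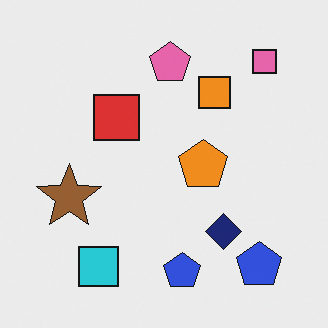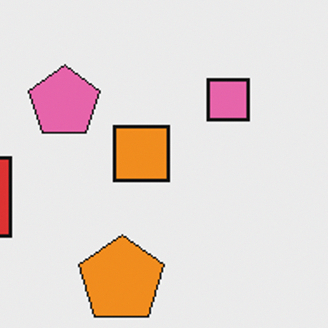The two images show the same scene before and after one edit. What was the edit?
Cropped tightly and scaled back up.

The visible shapes are larger and the field of view is narrower; shapes near the original edges may be partly or wholly outside the frame — a crop-and-rescale.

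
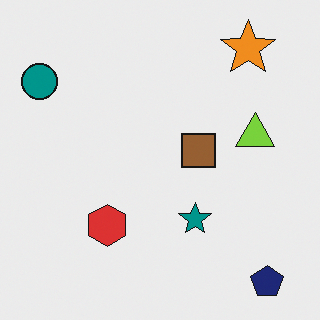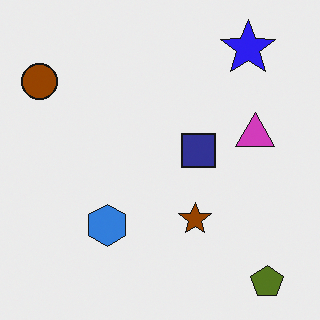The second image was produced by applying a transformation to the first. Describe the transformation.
The image was hue-shifted through roughly half the color wheel.

Every shape's color has rotated by the same amount around the hue wheel — a uniform hue shift.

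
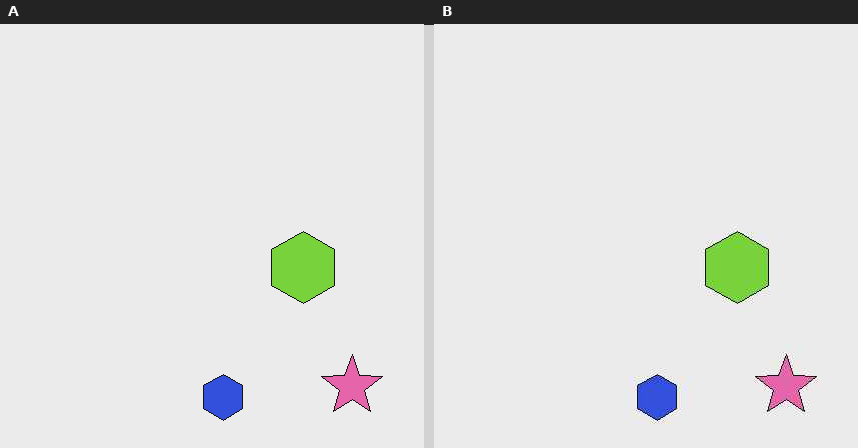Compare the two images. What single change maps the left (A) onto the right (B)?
It was JPEG-compressed with visible artifacts.

Blocky 8×8 compression artifacts appear around shape edges and the flat background shows ringing — characteristic JPEG degradation.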